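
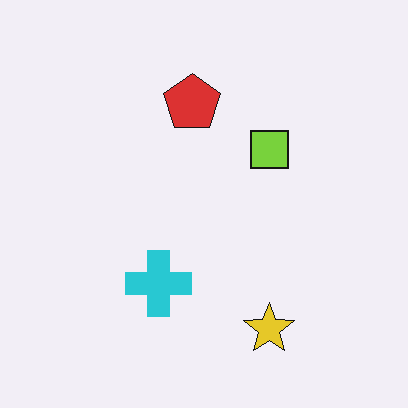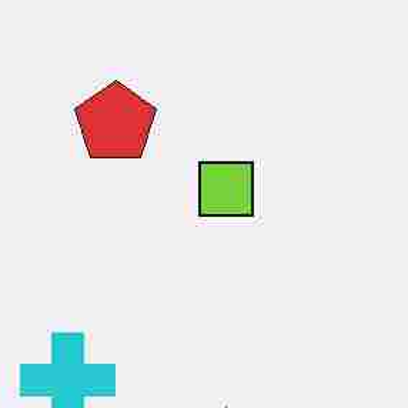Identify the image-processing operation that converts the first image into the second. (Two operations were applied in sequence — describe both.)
The image was degraded with heavy JPEG compression, then cropped slightly and scaled back up.

Blocky 8×8 compression artifacts appear around shape edges and the flat background shows ringing — characteristic JPEG degradation. The visible shapes are larger and the field of view is narrower; shapes near the original edges may be partly or wholly outside the frame — a crop-and-rescale.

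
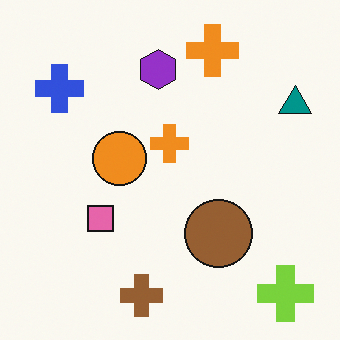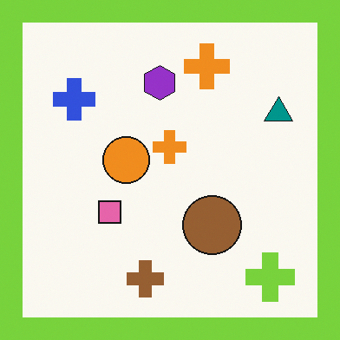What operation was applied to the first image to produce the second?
Framed with a lime border.

A solid lime frame runs around the edge of the second image, with the content slightly shrunk inside it.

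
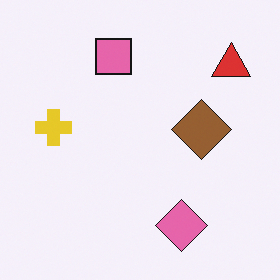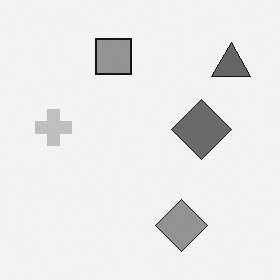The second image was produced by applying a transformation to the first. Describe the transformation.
The second image is the first converted to grayscale.

All color is removed — every shape is now a shade of grey.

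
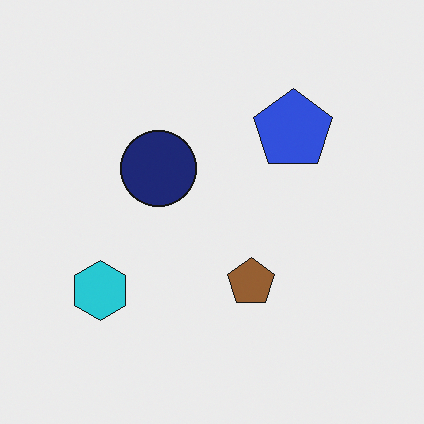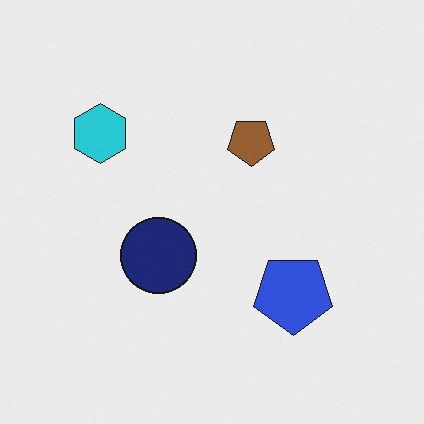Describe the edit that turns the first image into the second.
The transformation is: flipped vertically (top ↔ bottom).

The blue pentagon is in the top-right of the first image and the bottom-right of the second — shapes on opposite sides of the horizontal midline have swapped in a mirror flip.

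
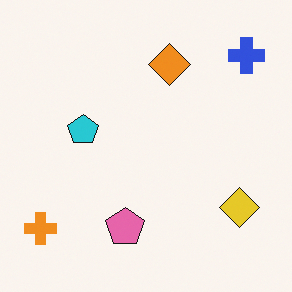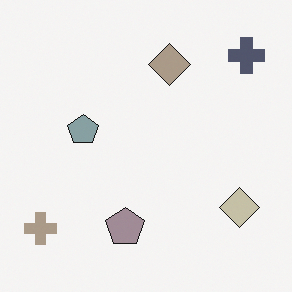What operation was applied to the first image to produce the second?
Heavily desaturated.

All colors are more muted and greyish — a global saturation change.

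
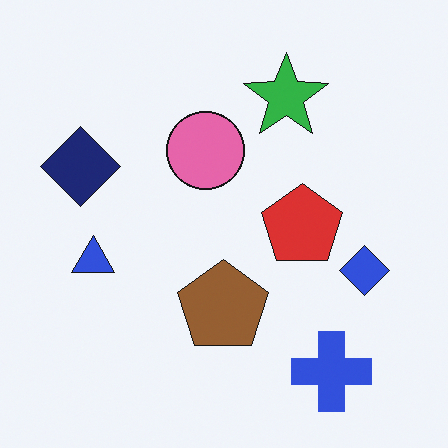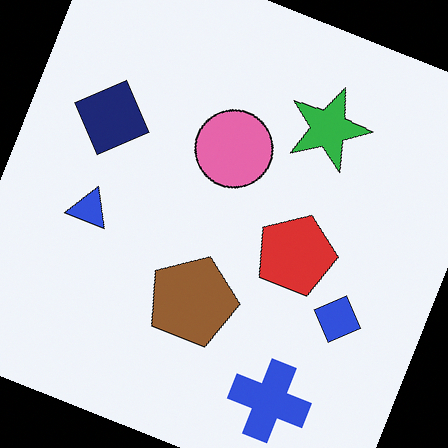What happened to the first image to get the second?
Rotated clockwise by a moderate amount.

Every shape is tilted by the same angle and the image corners show triangular fill wedges — a whole-image rotation by a non-right angle.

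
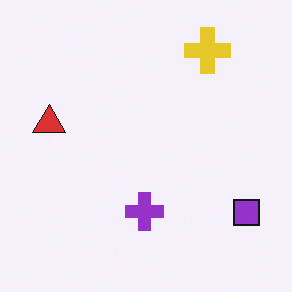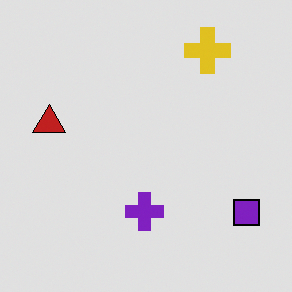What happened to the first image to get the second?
Moderately posterized.

Each flat color has snapped to a coarser quantized level — most visibly, the near-white background has dropped to a flat grey.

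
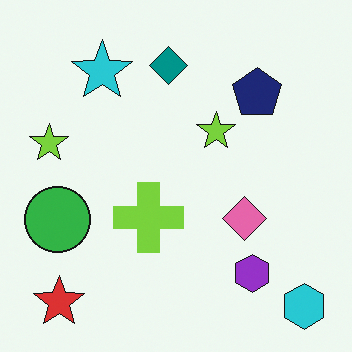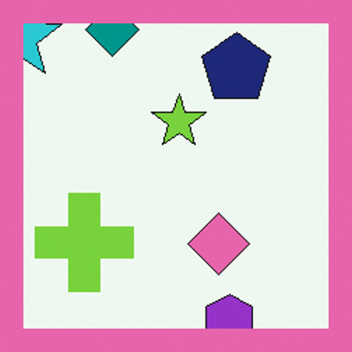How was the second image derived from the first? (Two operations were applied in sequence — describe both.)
The second image is the first cropped tightly and scaled back up, then framed with a pink border.

The visible shapes are larger and the field of view is narrower; shapes near the original edges may be partly or wholly outside the frame — a crop-and-rescale. A solid pink frame runs around the edge of the second image, with the content slightly shrunk inside it.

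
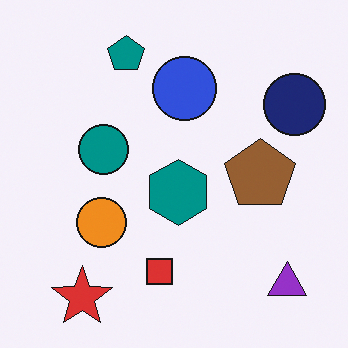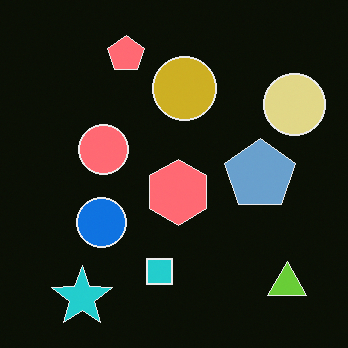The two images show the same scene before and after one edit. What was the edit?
Color-inverted (negative).

The light background has become dark and every shape's color is its complement — a photographic negative.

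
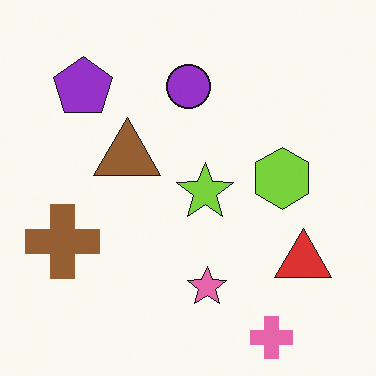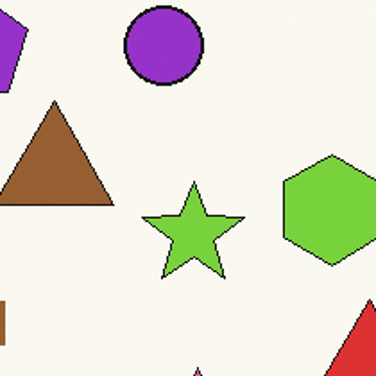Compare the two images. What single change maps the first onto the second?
It was cropped to a noticeably smaller region and rescaled.

The visible shapes are larger and the field of view is narrower; shapes near the original edges may be partly or wholly outside the frame — a crop-and-rescale.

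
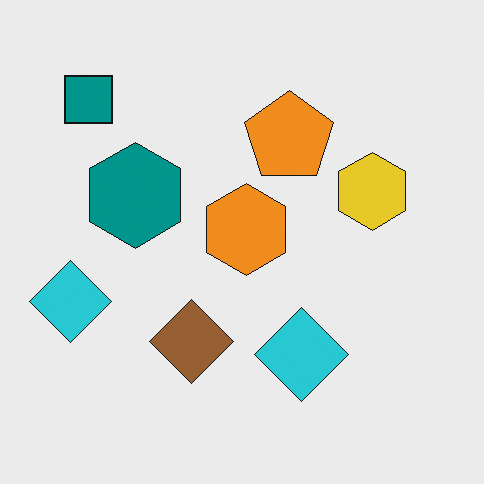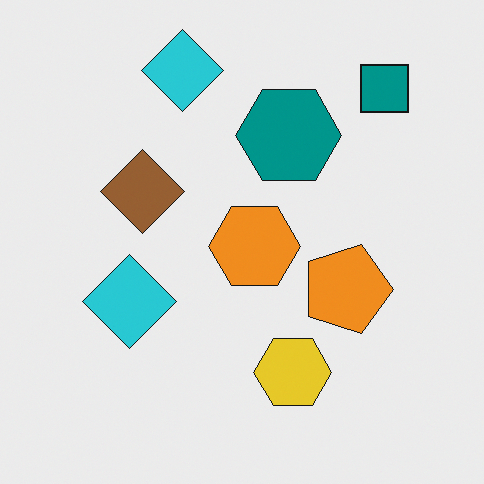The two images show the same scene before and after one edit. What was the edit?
The image was rotated 90° clockwise.

The teal square sits in the top-left of the first image and the top-right of the second — consistent with a whole-image 90° clockwise rotation.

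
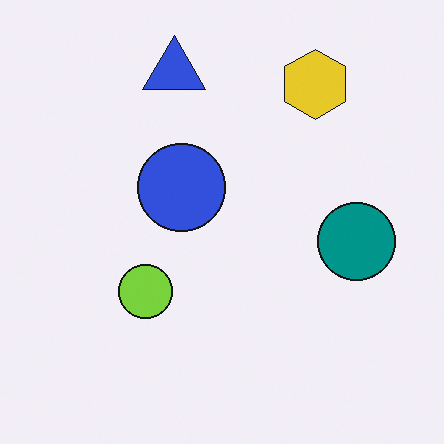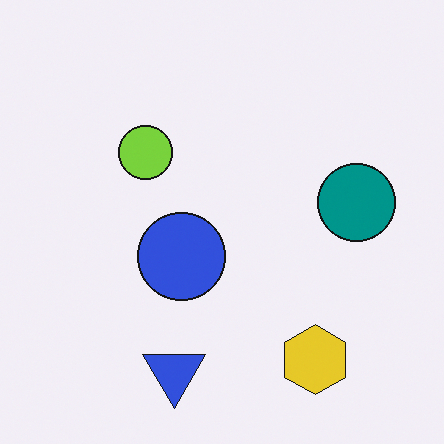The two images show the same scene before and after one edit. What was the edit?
The second image is the first flipped vertically (top ↔ bottom).

The blue triangle is in the top of the first image and the bottom of the second — shapes on opposite sides of the horizontal midline have swapped in a mirror flip.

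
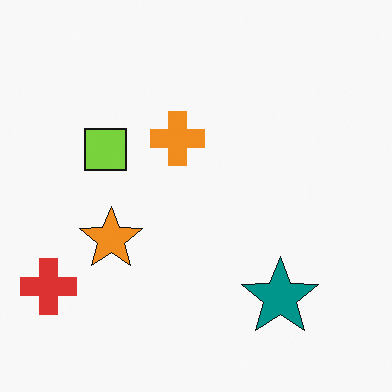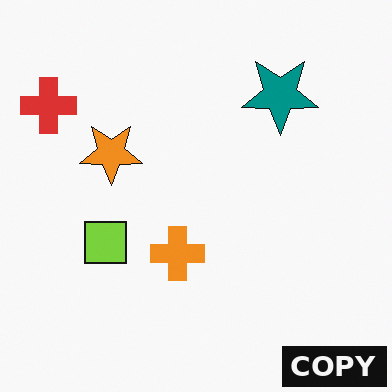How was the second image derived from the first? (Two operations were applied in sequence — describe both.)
The transformation is: flipped vertically (top ↔ bottom), then watermarked with the text "COPY" in the lower-right corner.

The teal star is in the bottom-right of the first image and the top-right of the second — shapes on opposite sides of the horizontal midline have swapped in a mirror flip. A dark label reading "COPY" appears in the lower-right corner.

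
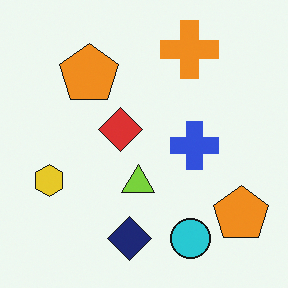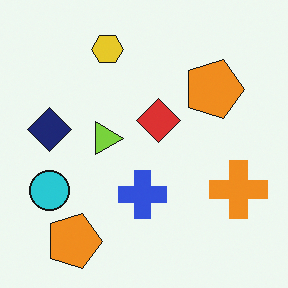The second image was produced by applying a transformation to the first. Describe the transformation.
This is the original image rotated 90° clockwise.

The orange cross sits in the top of the first image and the right of the second — consistent with a whole-image 90° clockwise rotation.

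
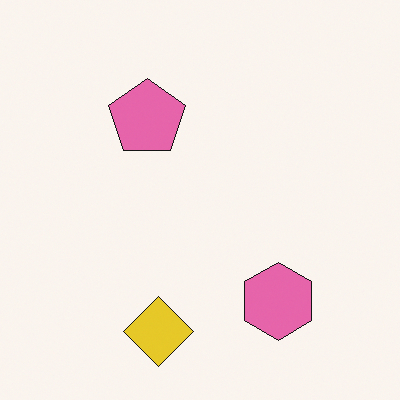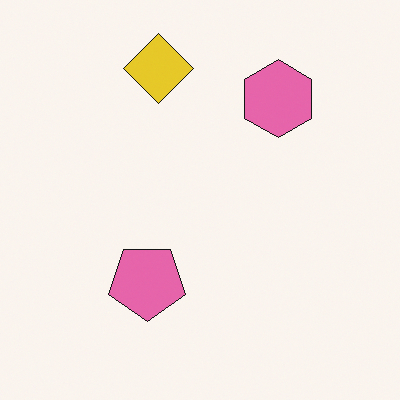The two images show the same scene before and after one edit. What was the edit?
This is the original image flipped vertically (top ↔ bottom).

The yellow diamond is in the bottom of the first image and the top of the second — shapes on opposite sides of the horizontal midline have swapped in a mirror flip.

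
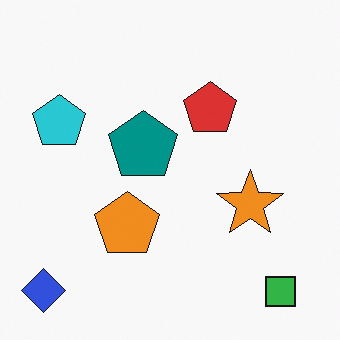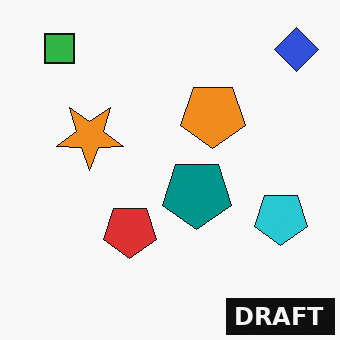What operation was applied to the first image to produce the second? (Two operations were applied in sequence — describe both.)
The image was rotated 180°, then watermarked with the text "DRAFT" in the lower-right corner.

The blue diamond sits in the bottom-left of the first image and the top-right of the second — consistent with a whole-image 180° rotation. A dark label reading "DRAFT" appears in the lower-right corner.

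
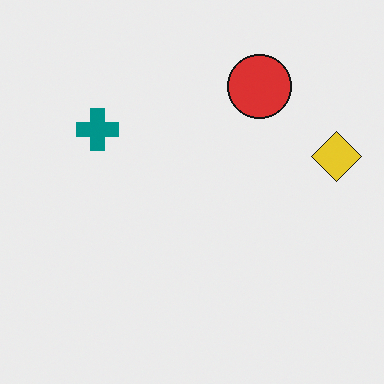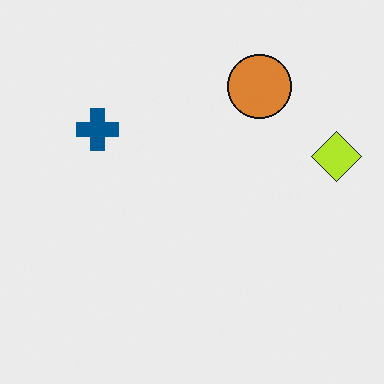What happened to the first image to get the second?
The image was hue-shifted slightly.

Every shape's color has rotated by the same amount around the hue wheel — a uniform hue shift.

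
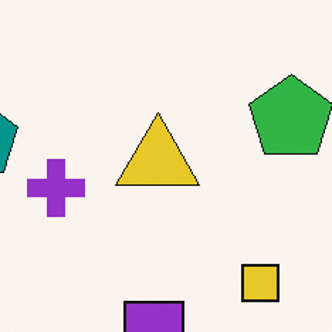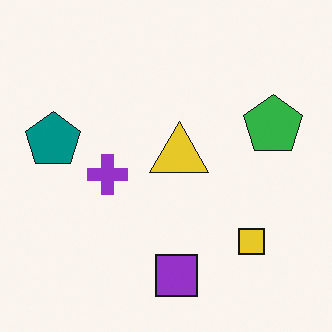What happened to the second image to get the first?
The first image is the second cropped to a modestly smaller region and rescaled.

The visible shapes are larger and the field of view is narrower; shapes near the original edges may be partly or wholly outside the frame — a crop-and-rescale.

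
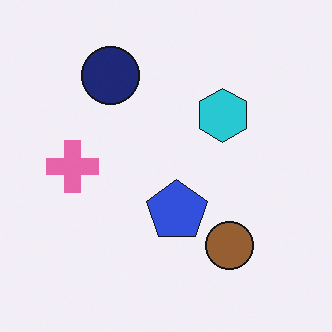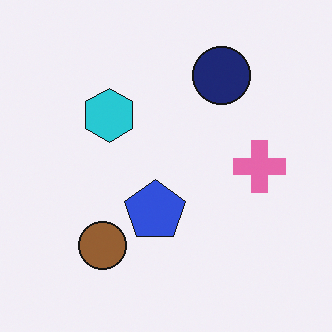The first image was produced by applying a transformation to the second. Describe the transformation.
Flipped horizontally (left ↔ right).

The pink cross is in the right of the second image and the left of the first — shapes on opposite sides of the vertical midline have swapped in a mirror flip.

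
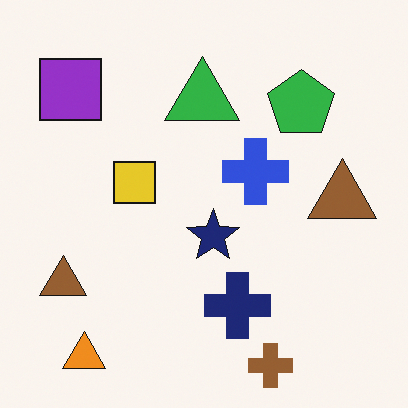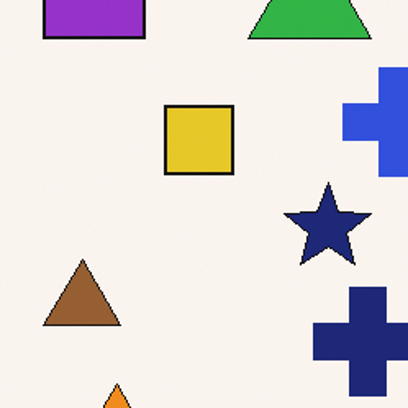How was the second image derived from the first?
The second image is the first cropped tightly and scaled back up.

The visible shapes are larger and the field of view is narrower; shapes near the original edges may be partly or wholly outside the frame — a crop-and-rescale.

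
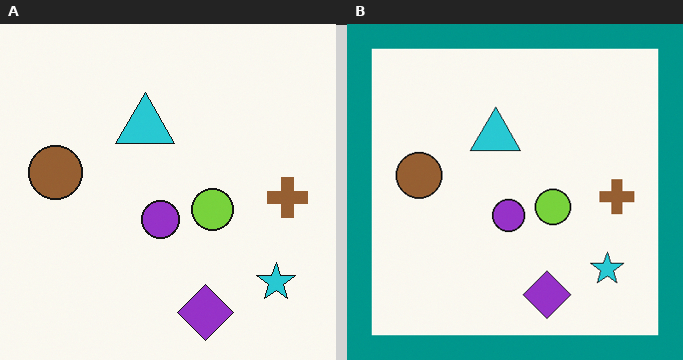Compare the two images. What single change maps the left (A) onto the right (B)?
Framed with a teal border.

A solid teal frame runs around the edge of the right (B) image, with the content slightly shrunk inside it.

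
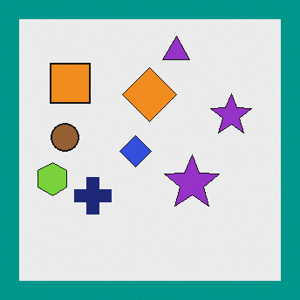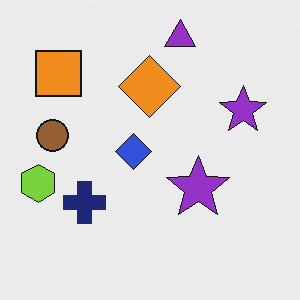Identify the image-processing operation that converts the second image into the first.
The transformation is: framed with a teal border.

A solid teal frame runs around the edge of the first image, with the content slightly shrunk inside it.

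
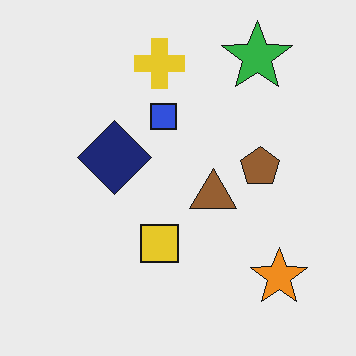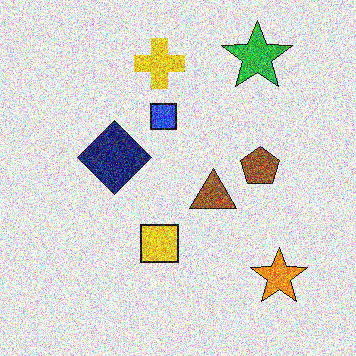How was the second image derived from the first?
The transformation is: degraded with strong gaussian noise.

Random speckle covers the whole image, including the flat background.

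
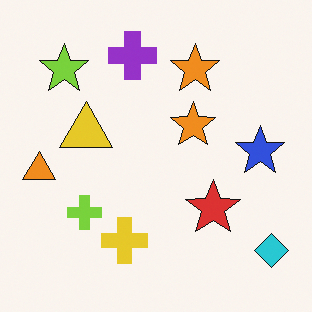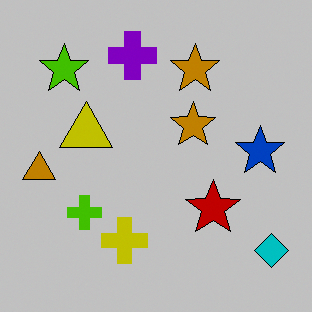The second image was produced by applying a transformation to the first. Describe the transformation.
The transformation is: aggressively posterized.

Each flat color has snapped to a coarser quantized level — most visibly, the near-white background has dropped to a flat grey.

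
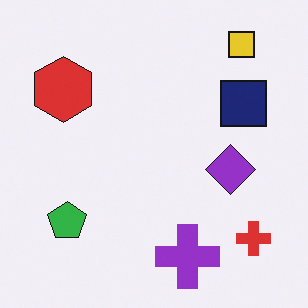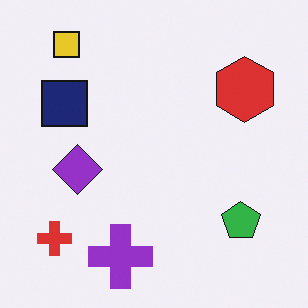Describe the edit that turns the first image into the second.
It was flipped horizontally (left ↔ right).

The red cross is in the bottom-right of the first image and the bottom-left of the second — shapes on opposite sides of the vertical midline have swapped in a mirror flip.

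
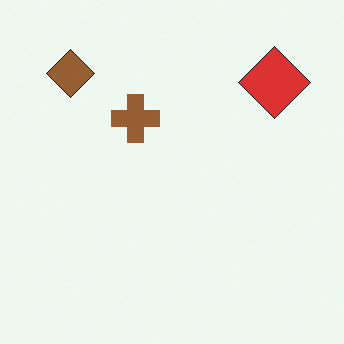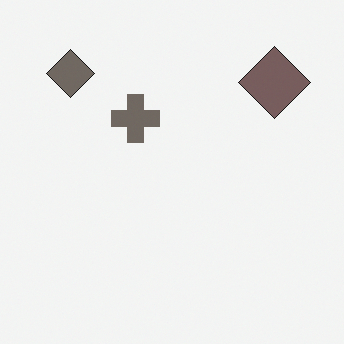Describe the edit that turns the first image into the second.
The transformation is: heavily desaturated.

All colors are more muted and greyish — a global saturation change.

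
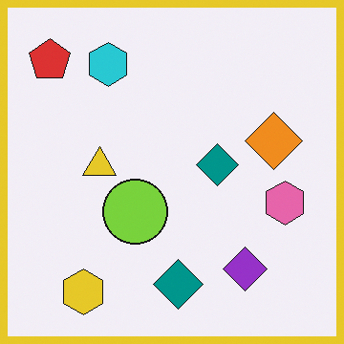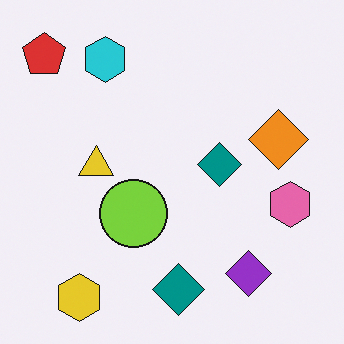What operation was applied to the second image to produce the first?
The image was framed with a yellow border.

A solid yellow frame runs around the edge of the first image, with the content slightly shrunk inside it.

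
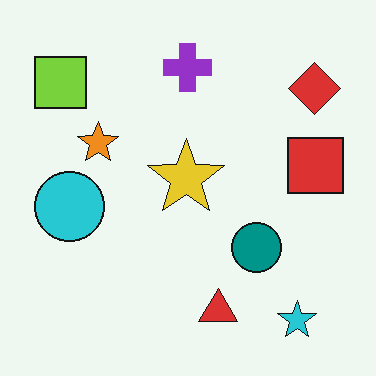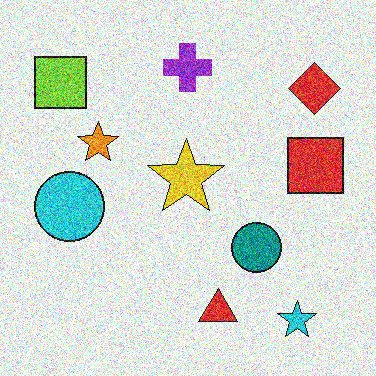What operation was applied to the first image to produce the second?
Degraded with strong gaussian noise.

Random speckle covers the whole image, including the flat background.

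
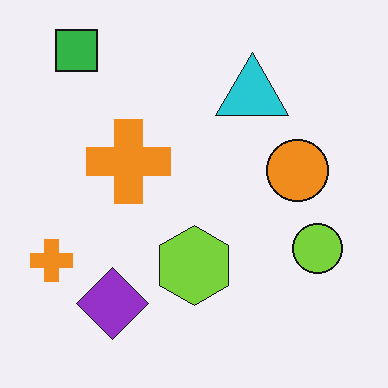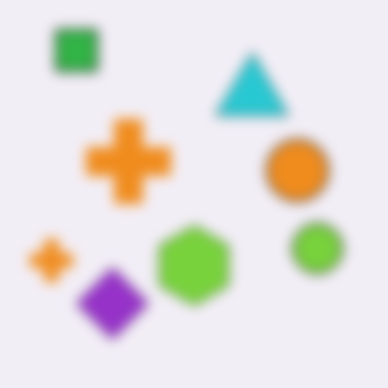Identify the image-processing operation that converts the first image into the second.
Heavily blurred.

Shape edges and outlines are uniformly softened across the whole image.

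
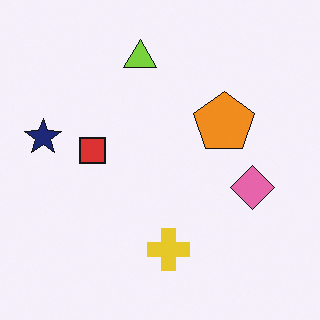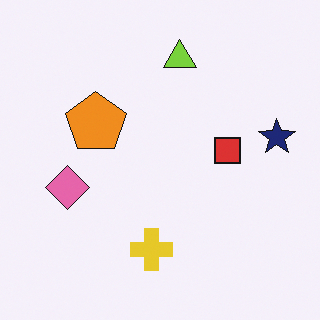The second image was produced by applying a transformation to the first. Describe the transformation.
Flipped horizontally (left ↔ right).

The navy star is in the left of the first image and the right of the second — shapes on opposite sides of the vertical midline have swapped in a mirror flip.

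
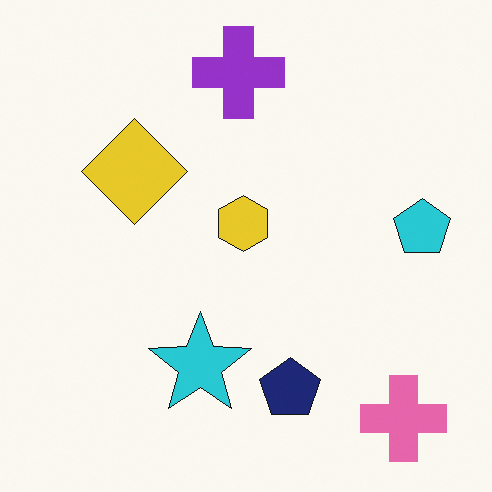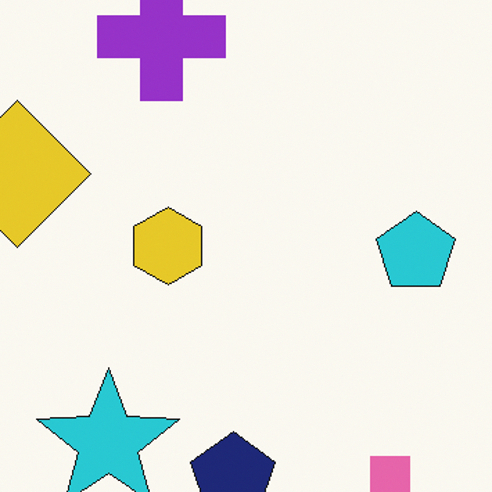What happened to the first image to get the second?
This is the original image cropped slightly and scaled back up.

The visible shapes are larger and the field of view is narrower; shapes near the original edges may be partly or wholly outside the frame — a crop-and-rescale.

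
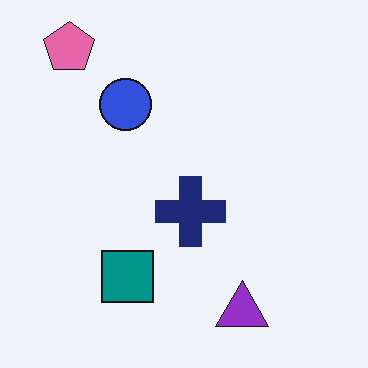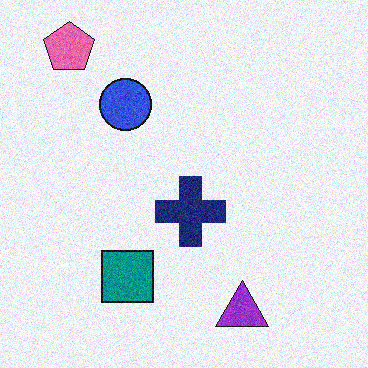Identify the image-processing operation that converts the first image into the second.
Degraded with visible gaussian noise.

Random speckle covers the whole image, including the flat background.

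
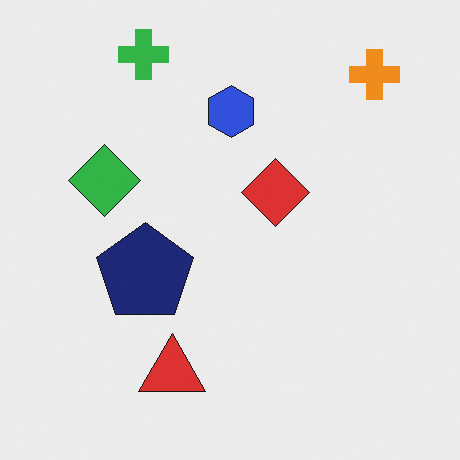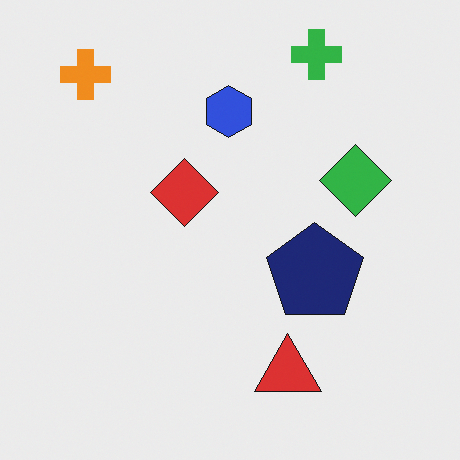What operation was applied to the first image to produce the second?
The second image is the first flipped horizontally (left ↔ right).

The orange cross is in the top-right of the first image and the top-left of the second — shapes on opposite sides of the vertical midline have swapped in a mirror flip.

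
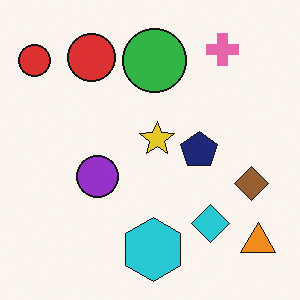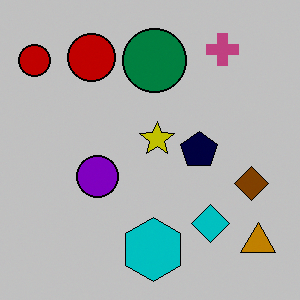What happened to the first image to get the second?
The image was heavily posterized to just a handful of flat colors.

Each flat color has snapped to a coarser quantized level — most visibly, the near-white background has dropped to a flat grey.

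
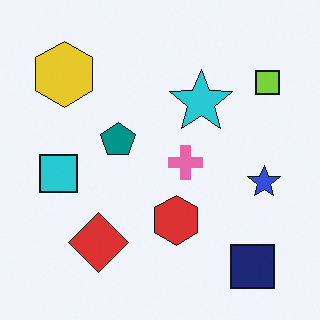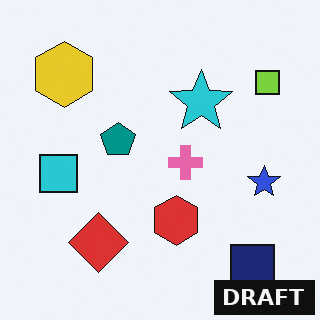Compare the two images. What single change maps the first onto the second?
This is the original image watermarked with the text "DRAFT" in the lower-right corner.

A dark label reading "DRAFT" appears in the lower-right corner.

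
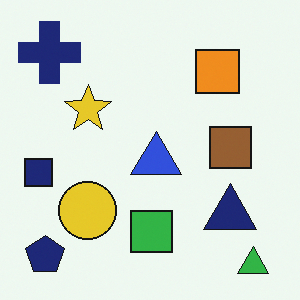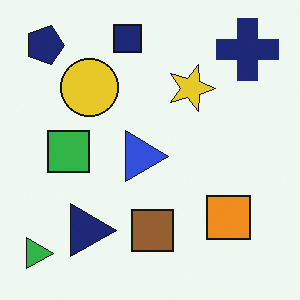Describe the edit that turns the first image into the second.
It was rotated 90° clockwise.

The green triangle sits in the bottom-right of the first image and the bottom-left of the second — consistent with a whole-image 90° clockwise rotation.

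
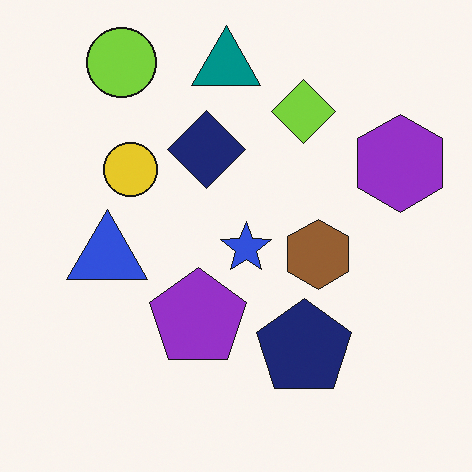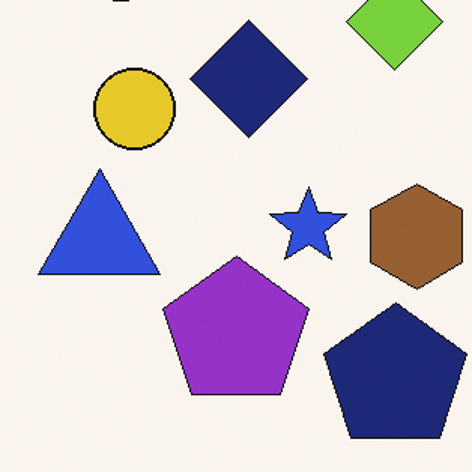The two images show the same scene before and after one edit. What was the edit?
This is the original image cropped to a modestly smaller region and rescaled.

The visible shapes are larger and the field of view is narrower; shapes near the original edges may be partly or wholly outside the frame — a crop-and-rescale.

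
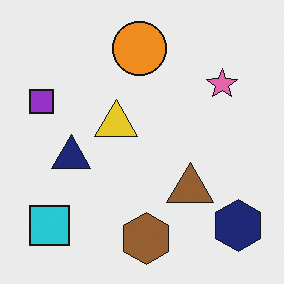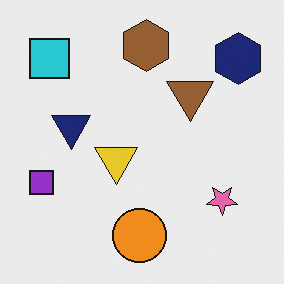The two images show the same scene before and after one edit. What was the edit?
The transformation is: flipped vertically (top ↔ bottom).

The brown hexagon is in the bottom of the first image and the top of the second — shapes on opposite sides of the horizontal midline have swapped in a mirror flip.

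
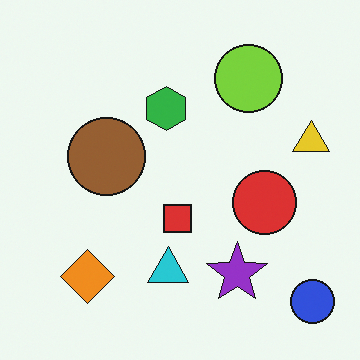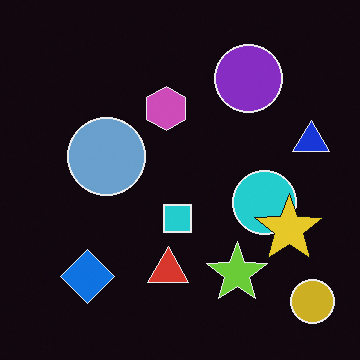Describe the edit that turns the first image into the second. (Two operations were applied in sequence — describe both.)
This is the original image color-inverted (negative), then overlaid with an additional yellow star.

The light background has become dark and every shape's color is its complement — a photographic negative. A yellow star appears in the second image that is absent from the first.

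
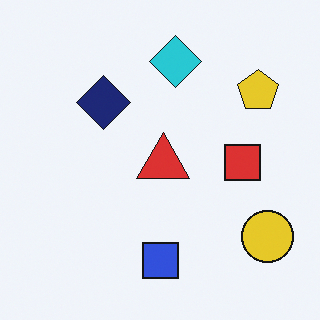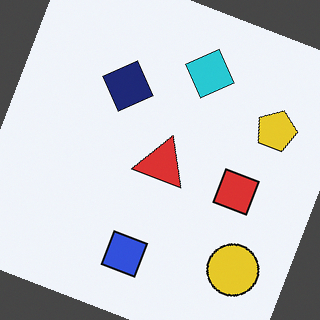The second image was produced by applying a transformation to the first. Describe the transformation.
This is the original image rotated clockwise by a clearly visible amount.

Every shape is tilted by the same angle and the image corners show triangular fill wedges — a whole-image rotation by a non-right angle.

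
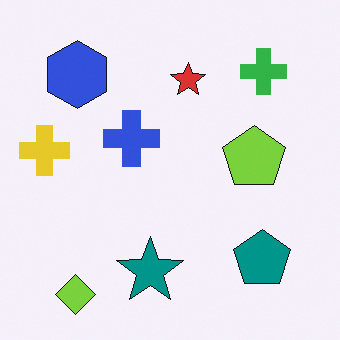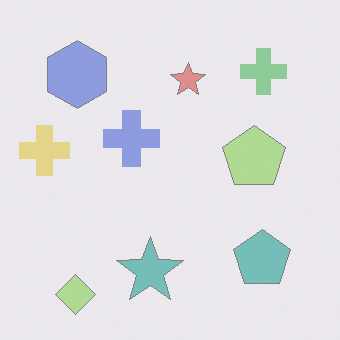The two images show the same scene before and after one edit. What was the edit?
The transformation is: washed out (contrast reduced).

Tones are pushed toward mid-grey across the whole image — a global contrast change.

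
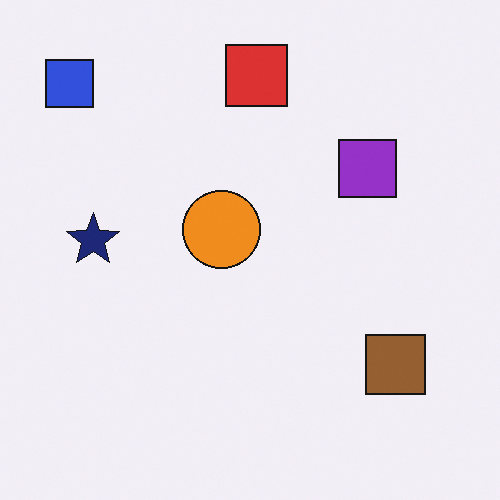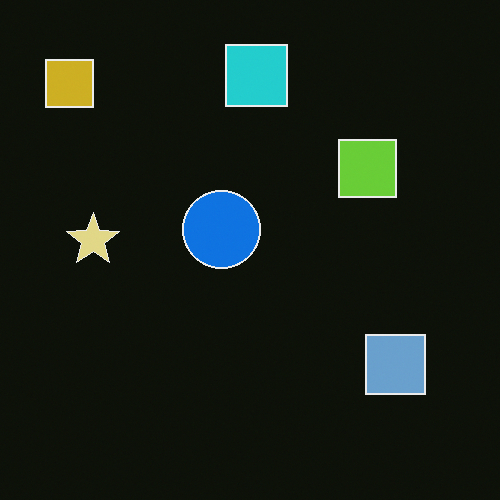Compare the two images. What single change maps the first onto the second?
The second image is the first color-inverted (negative).

The light background has become dark and every shape's color is its complement — a photographic negative.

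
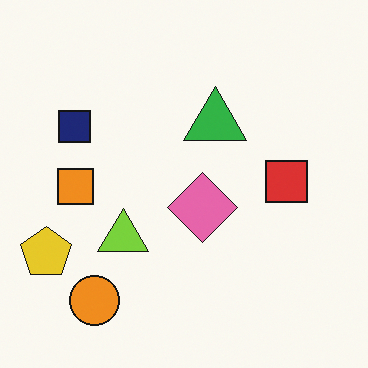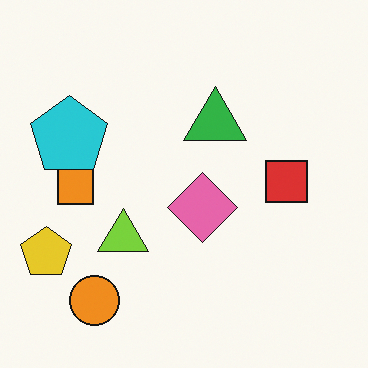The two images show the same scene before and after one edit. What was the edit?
This is the original image overlaid with an additional cyan pentagon.

A cyan pentagon appears in the second image that is absent from the first.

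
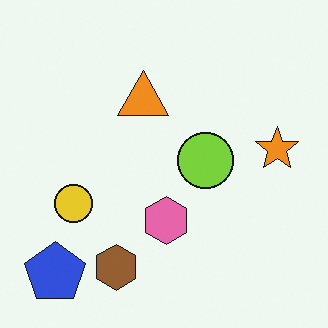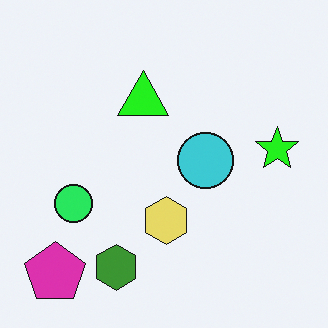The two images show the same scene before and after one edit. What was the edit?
The image was hue-shifted by a moderate amount.

Every shape's color has rotated by the same amount around the hue wheel — a uniform hue shift.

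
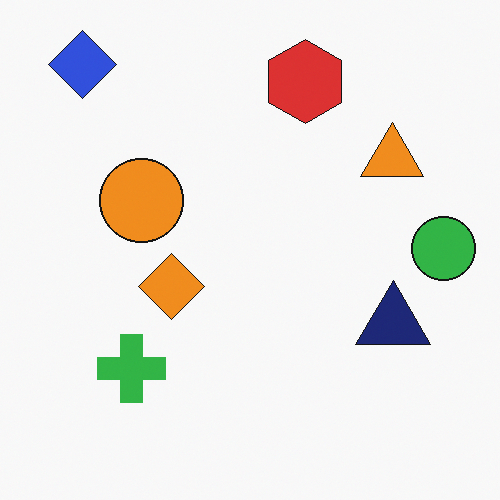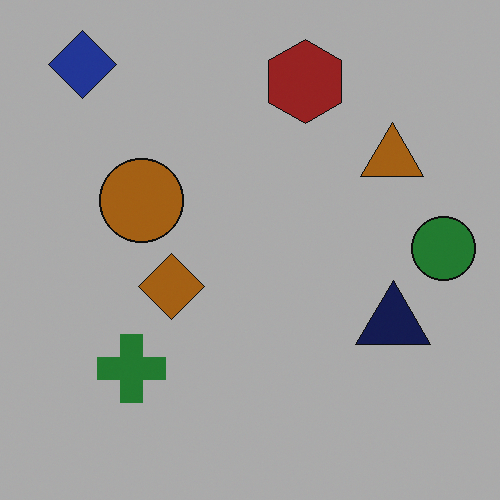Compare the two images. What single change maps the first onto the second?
The image was substantially darkened.

Every pixel — background and shapes alike — is uniformly darkened.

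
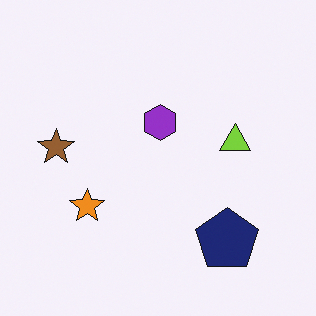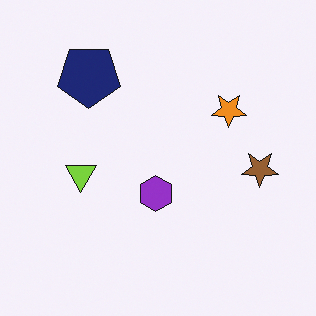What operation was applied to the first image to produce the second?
It was rotated 180°.

The navy pentagon sits in the bottom-right of the first image and the top-left of the second — consistent with a whole-image 180° rotation.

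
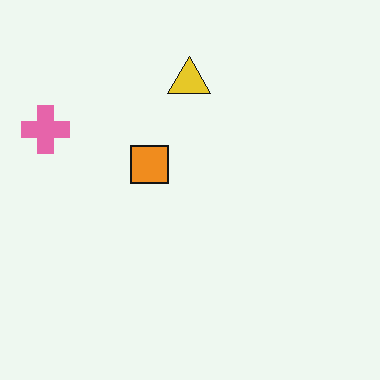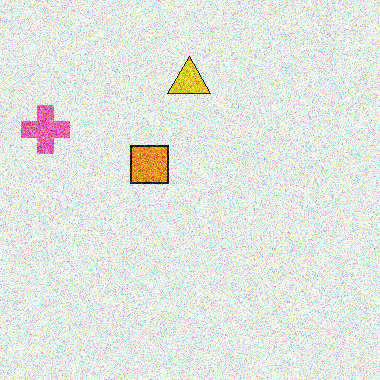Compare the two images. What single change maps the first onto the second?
It was degraded with a thick layer of grain.

Random speckle covers the whole image, including the flat background.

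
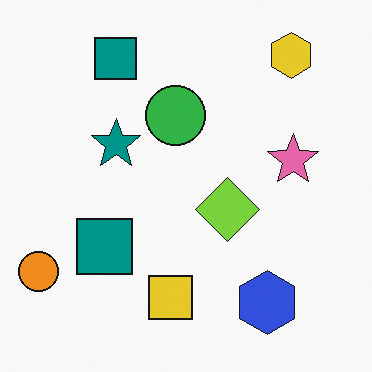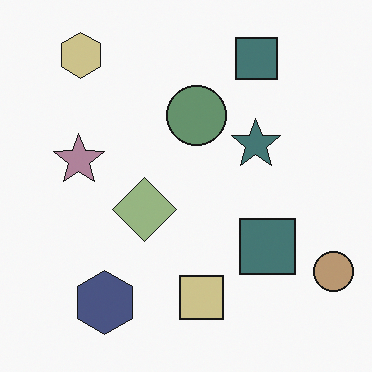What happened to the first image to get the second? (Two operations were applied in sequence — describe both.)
The image was made much more muted (saturation change), then flipped horizontally (left ↔ right).

All colors are more muted and greyish — a global saturation change. The orange circle is in the bottom-left of the first image and the bottom-right of the second — shapes on opposite sides of the vertical midline have swapped in a mirror flip.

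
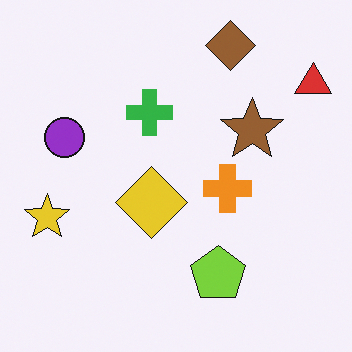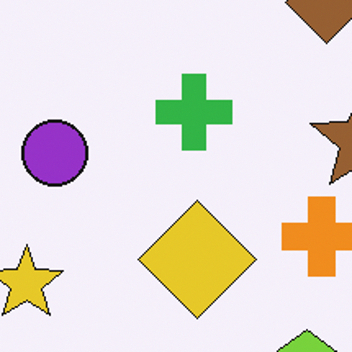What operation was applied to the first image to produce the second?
The image was cropped tightly and scaled back up.

The visible shapes are larger and the field of view is narrower; shapes near the original edges may be partly or wholly outside the frame — a crop-and-rescale.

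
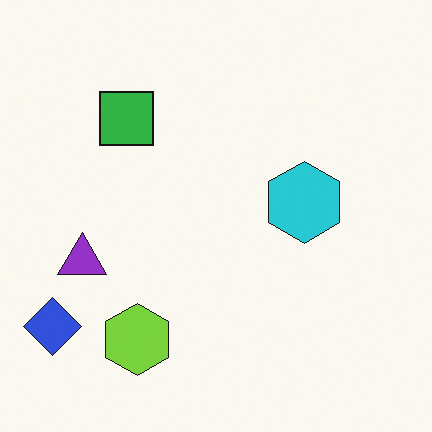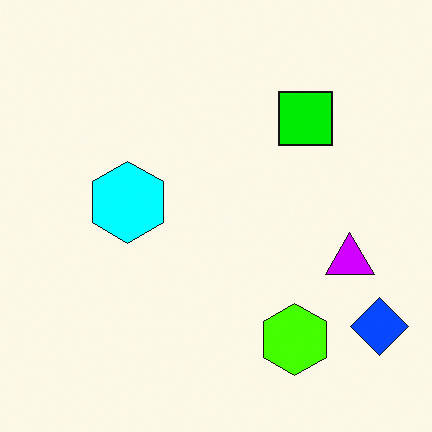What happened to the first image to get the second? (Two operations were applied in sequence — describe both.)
The transformation is: flipped horizontally (left ↔ right), then heavily oversaturated.

The blue diamond is in the bottom-left of the first image and the bottom-right of the second — shapes on opposite sides of the vertical midline have swapped in a mirror flip. All colors are more vivid — a global saturation change.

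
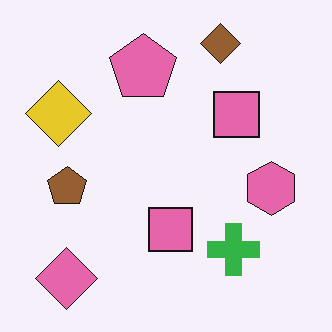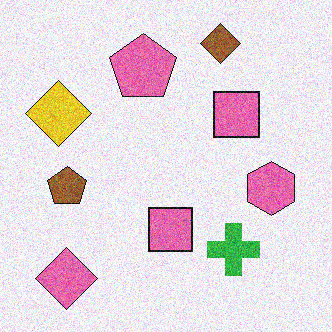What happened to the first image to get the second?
Degraded with visible gaussian noise.

Random speckle covers the whole image, including the flat background.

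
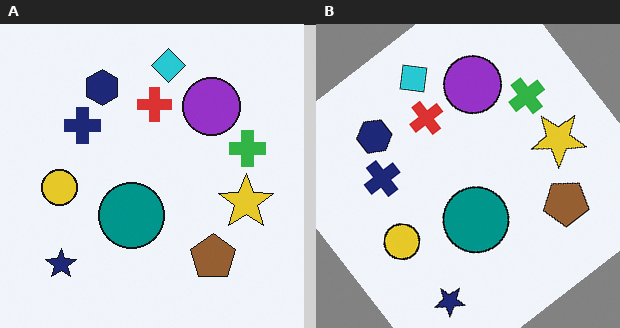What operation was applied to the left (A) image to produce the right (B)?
It was rotated counter-clockwise by a large amount — several tens of degrees.

Every shape is tilted by the same angle and the image corners show triangular fill wedges — a whole-image rotation by a non-right angle.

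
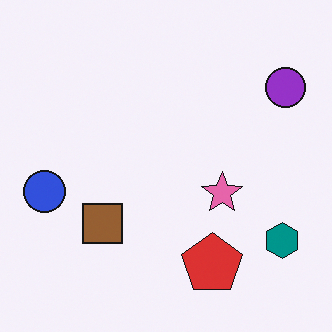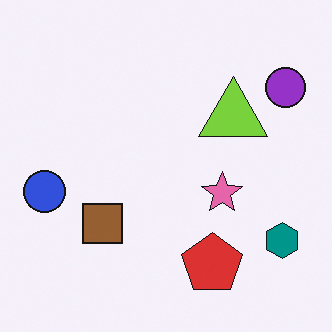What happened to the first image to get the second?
It was overlaid with an additional lime triangle.

A lime triangle appears in the second image that is absent from the first.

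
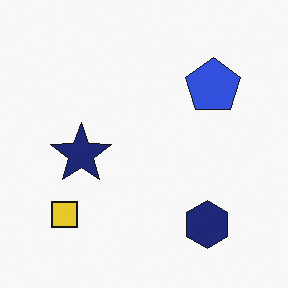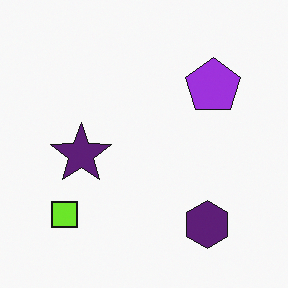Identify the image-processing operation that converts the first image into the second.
Hue-shifted slightly.

Every shape's color has rotated by the same amount around the hue wheel — a uniform hue shift.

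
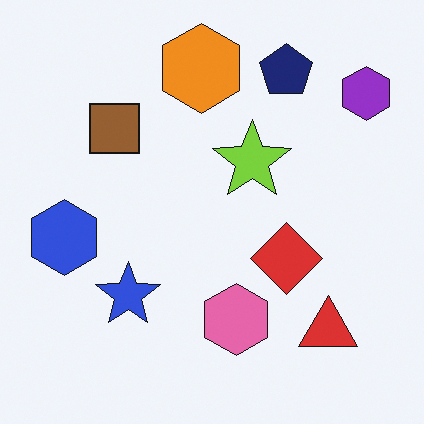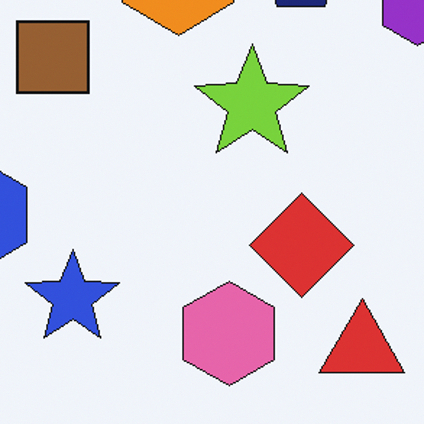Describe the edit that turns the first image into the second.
This is the original image cropped to a modestly smaller region and rescaled.

The visible shapes are larger and the field of view is narrower; shapes near the original edges may be partly or wholly outside the frame — a crop-and-rescale.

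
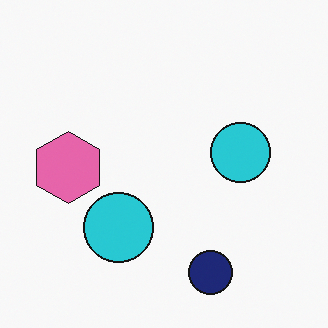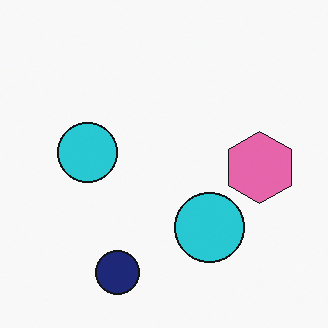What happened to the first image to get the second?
This is the original image flipped horizontally (left ↔ right).

The pink hexagon is in the left of the first image and the right of the second — shapes on opposite sides of the vertical midline have swapped in a mirror flip.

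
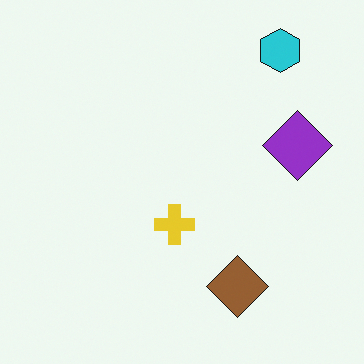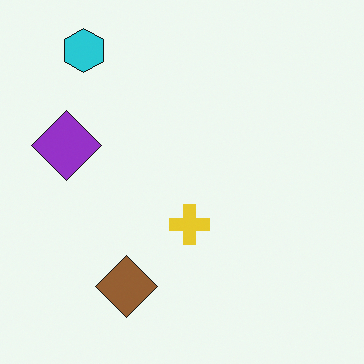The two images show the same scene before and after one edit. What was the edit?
Flipped horizontally (left ↔ right).

The purple diamond is in the right of the first image and the left of the second — shapes on opposite sides of the vertical midline have swapped in a mirror flip.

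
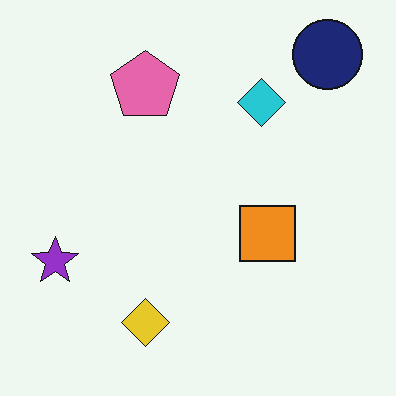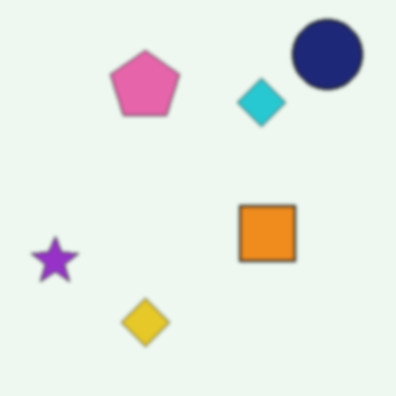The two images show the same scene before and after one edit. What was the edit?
This is the original image given a subtle gaussian blur.

Shape edges and outlines are uniformly softened across the whole image.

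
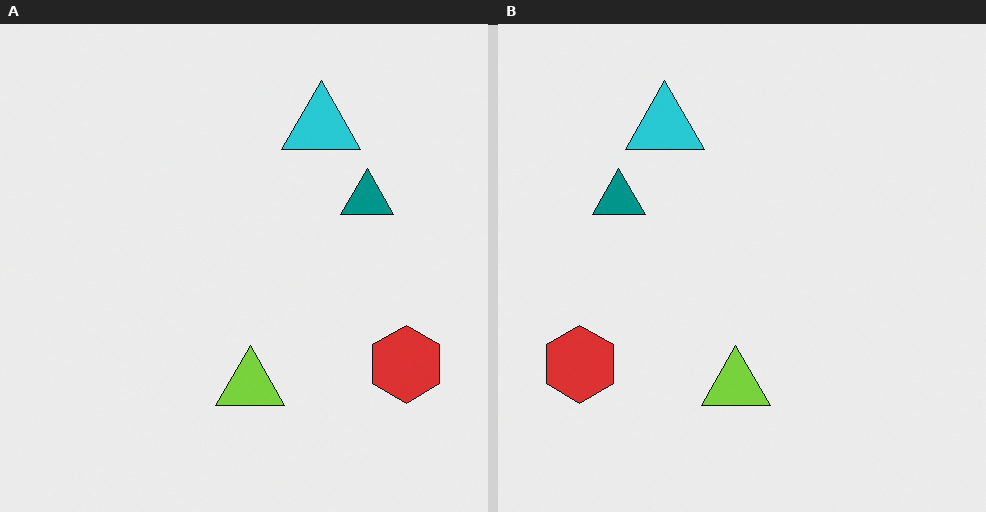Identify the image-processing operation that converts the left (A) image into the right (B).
The right (B) image is the left (A) flipped horizontally (left ↔ right).

The red hexagon is in the bottom-right of the left (A) image and the bottom-left of the right (B) — shapes on opposite sides of the vertical midline have swapped in a mirror flip.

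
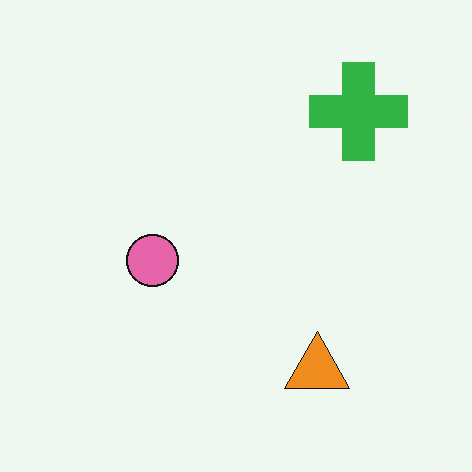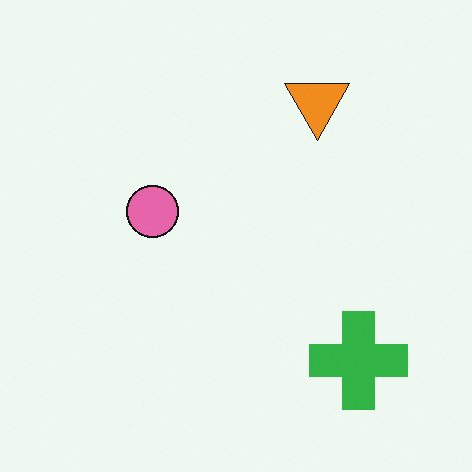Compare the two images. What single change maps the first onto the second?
The image was flipped vertically (top ↔ bottom).

The orange triangle is in the bottom-right of the first image and the top-right of the second — shapes on opposite sides of the horizontal midline have swapped in a mirror flip.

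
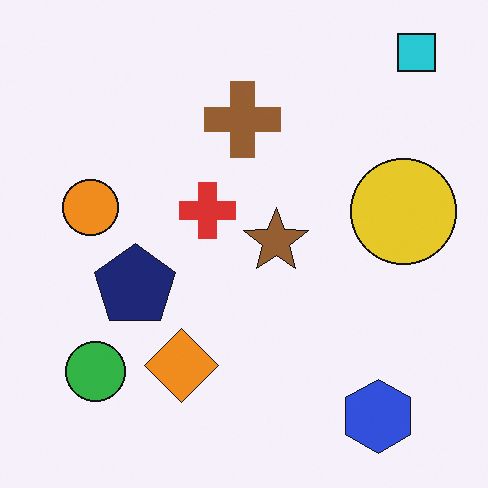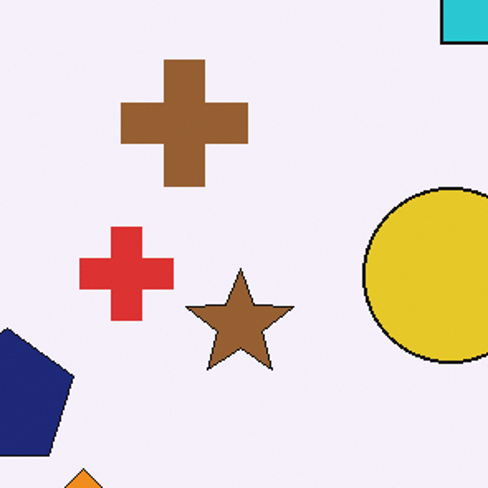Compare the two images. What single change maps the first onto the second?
The image was cropped to a noticeably smaller region and rescaled.

The visible shapes are larger and the field of view is narrower; shapes near the original edges may be partly or wholly outside the frame — a crop-and-rescale.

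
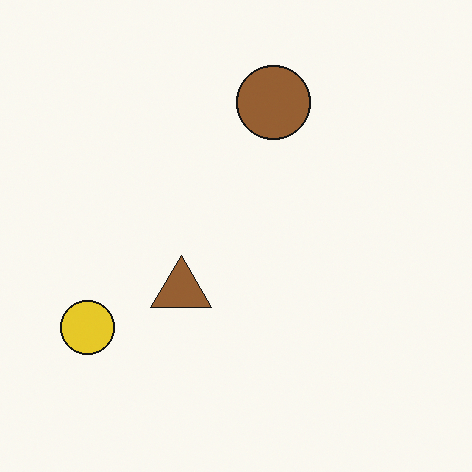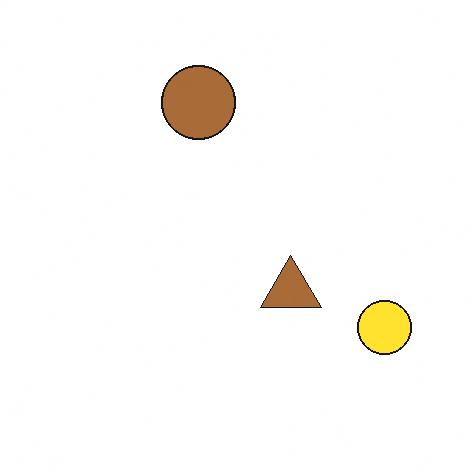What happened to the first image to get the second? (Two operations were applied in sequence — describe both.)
The image was flipped horizontally (left ↔ right), then slightly brightened.

The yellow circle is in the bottom-left of the first image and the bottom-right of the second — shapes on opposite sides of the vertical midline have swapped in a mirror flip. Every pixel — background and shapes alike — is uniformly brightened.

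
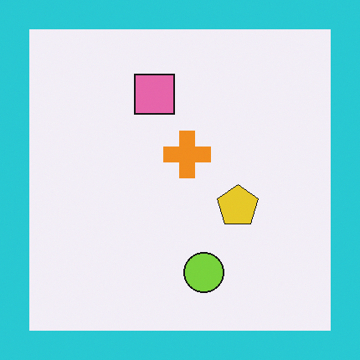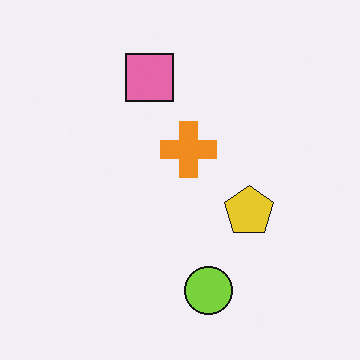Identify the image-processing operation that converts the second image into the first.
The first image is the second framed with a cyan border.

A solid cyan frame runs around the edge of the first image, with the content slightly shrunk inside it.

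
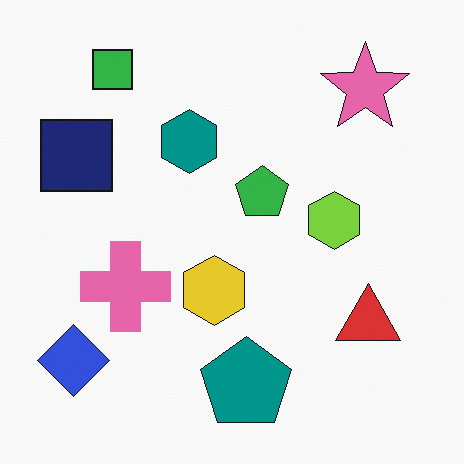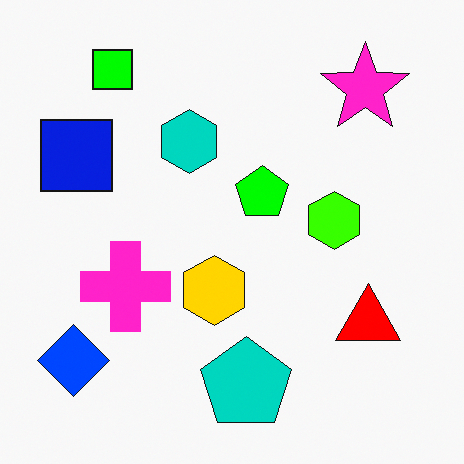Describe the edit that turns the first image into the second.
The second image is the first heavily oversaturated.

All colors are more vivid — a global saturation change.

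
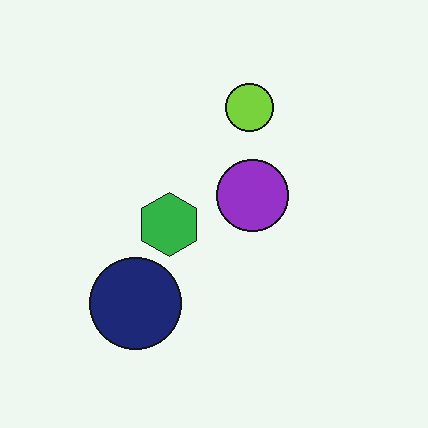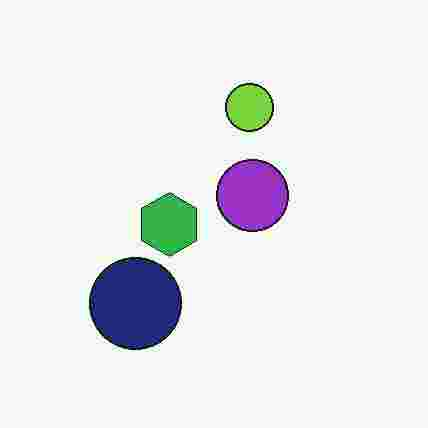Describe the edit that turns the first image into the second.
The transformation is: degraded with heavy JPEG compression.

Blocky 8×8 compression artifacts appear around shape edges and the flat background shows ringing — characteristic JPEG degradation.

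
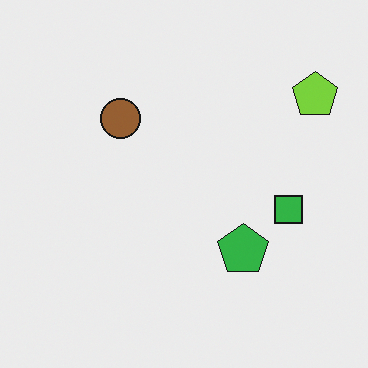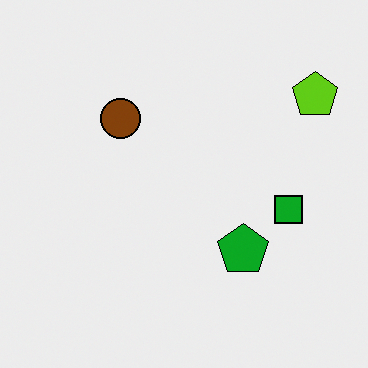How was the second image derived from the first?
The image was given slightly increased contrast.

Tones are pushed away from mid-grey across the whole image — a global contrast change.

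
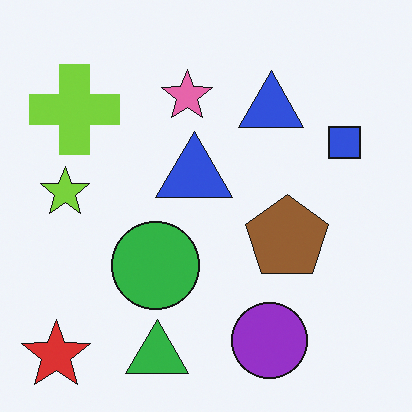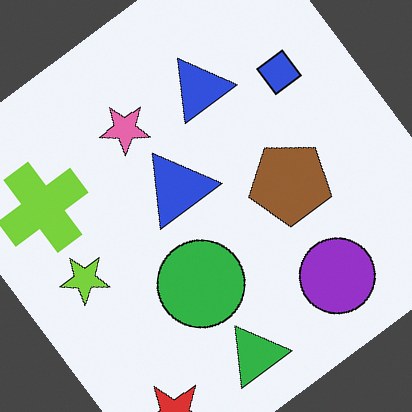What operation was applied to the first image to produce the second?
This is the original image rotated counter-clockwise by a large amount — several tens of degrees.

Every shape is tilted by the same angle and the image corners show triangular fill wedges — a whole-image rotation by a non-right angle.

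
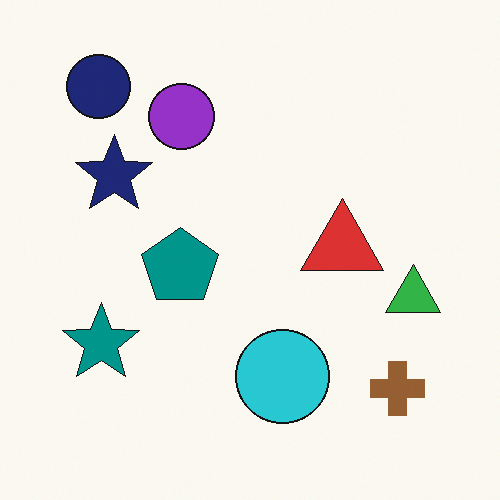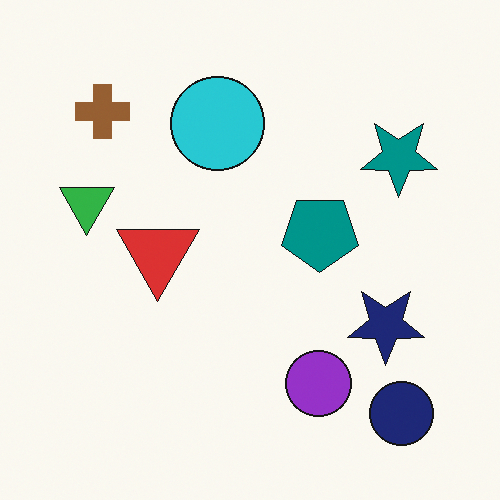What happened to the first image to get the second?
The transformation is: rotated 180°.

The navy circle sits in the top-left of the first image and the bottom-right of the second — consistent with a whole-image 180° rotation.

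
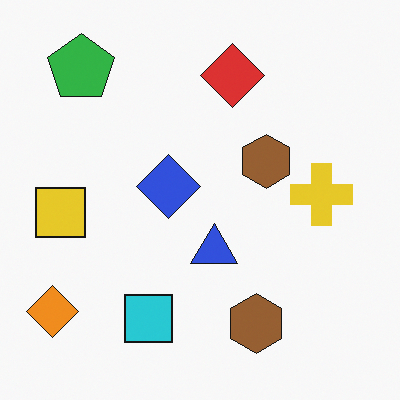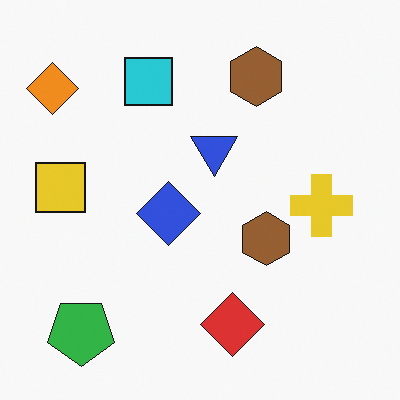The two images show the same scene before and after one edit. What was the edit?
The transformation is: flipped vertically (top ↔ bottom).

The green pentagon is in the top-left of the first image and the bottom-left of the second — shapes on opposite sides of the horizontal midline have swapped in a mirror flip.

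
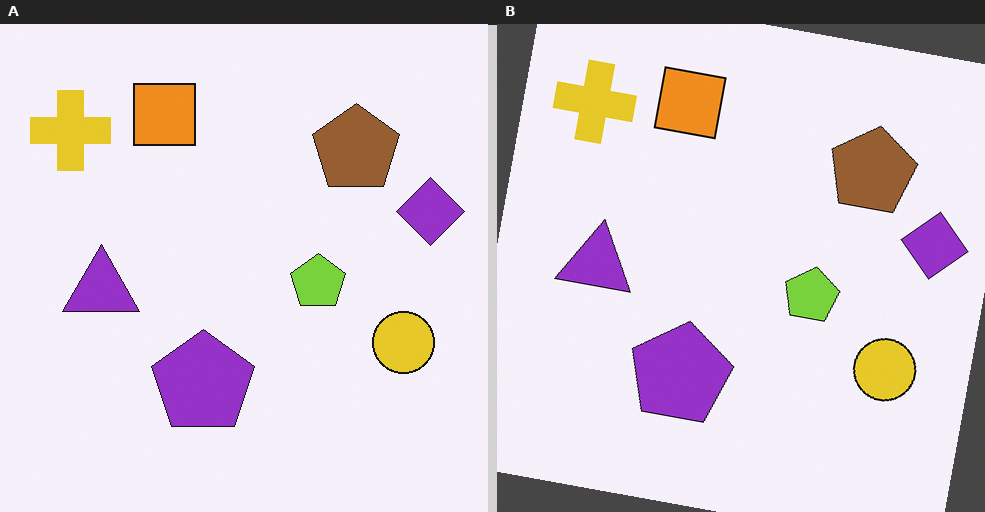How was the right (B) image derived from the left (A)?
This is the original image rotated clockwise by a small amount.

Every shape is tilted by the same angle and the image corners show triangular fill wedges — a whole-image rotation by a non-right angle.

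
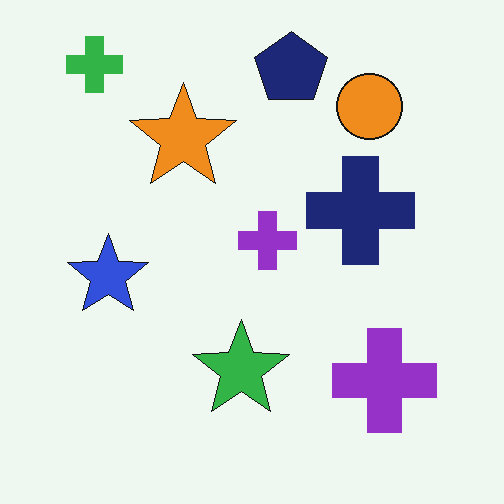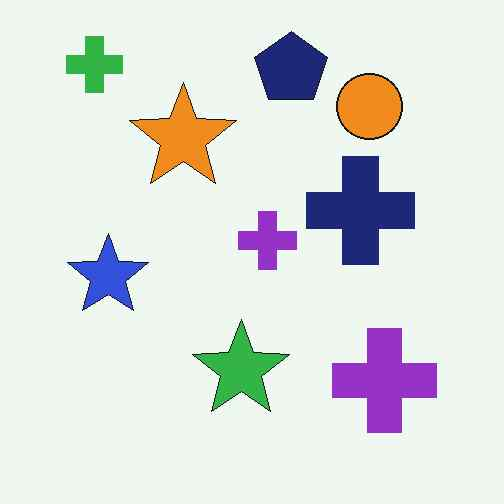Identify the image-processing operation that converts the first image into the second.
Given moderate JPEG compression.

Blocky 8×8 compression artifacts appear around shape edges and the flat background shows ringing — characteristic JPEG degradation.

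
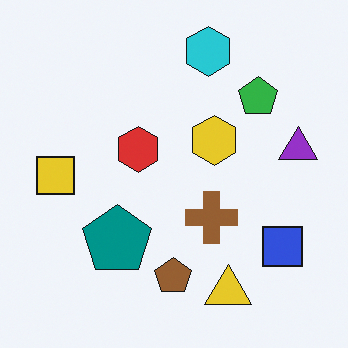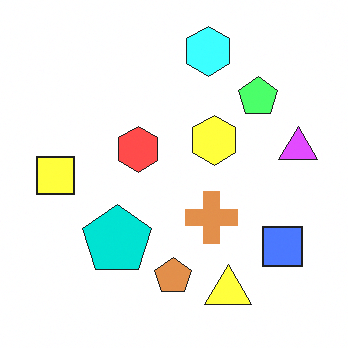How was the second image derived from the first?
This is the original image noticeably brightened.

Every pixel — background and shapes alike — is uniformly brightened.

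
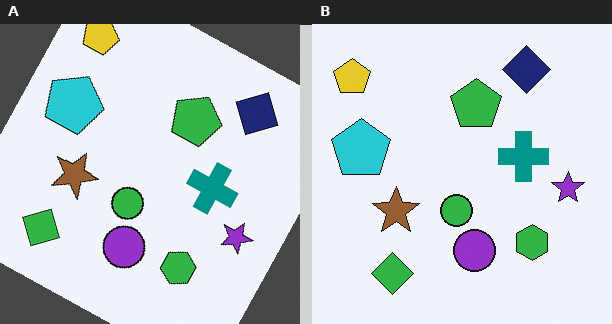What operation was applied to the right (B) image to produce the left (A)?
The image was rotated clockwise by a moderate amount.

Every shape is tilted by the same angle and the image corners show triangular fill wedges — a whole-image rotation by a non-right angle.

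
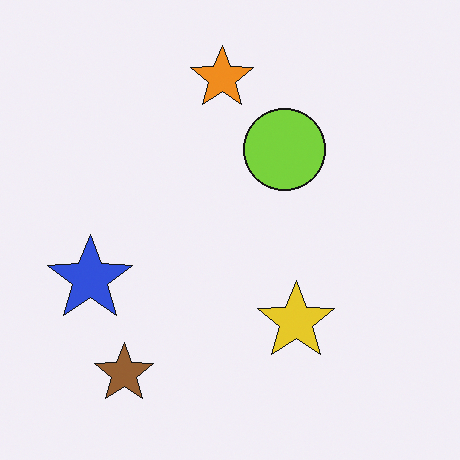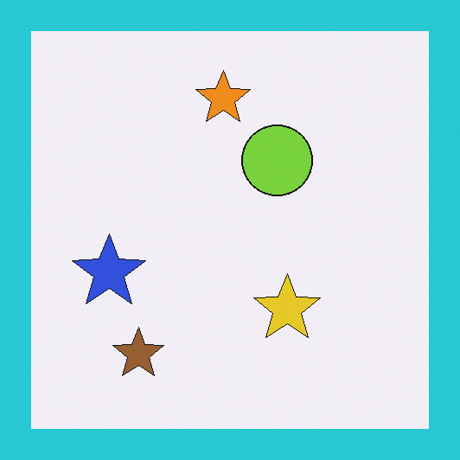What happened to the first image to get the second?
It was framed with a cyan border.

A solid cyan frame runs around the edge of the second image, with the content slightly shrunk inside it.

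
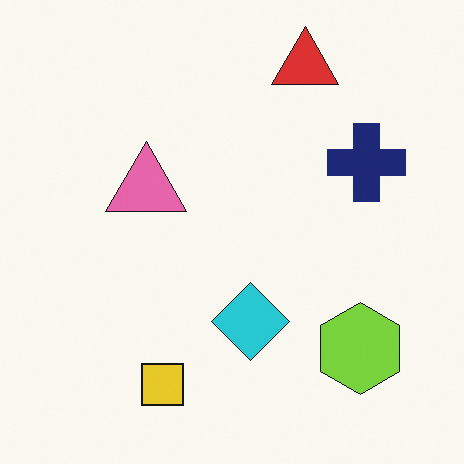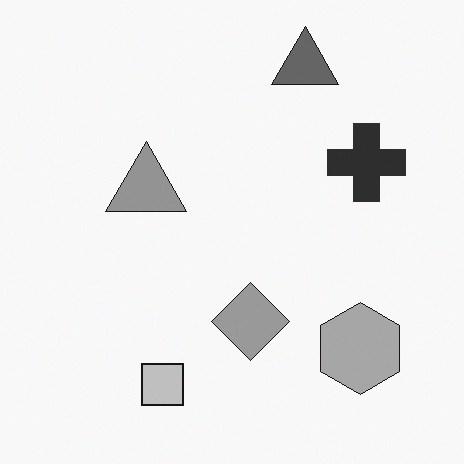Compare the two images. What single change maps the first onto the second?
Converted to grayscale.

All color is removed — every shape is now a shade of grey.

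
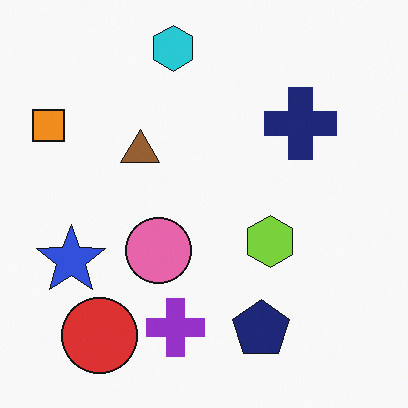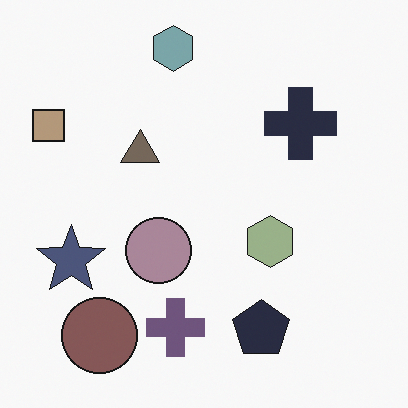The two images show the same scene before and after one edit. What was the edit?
The transformation is: heavily desaturated.

All colors are more muted and greyish — a global saturation change.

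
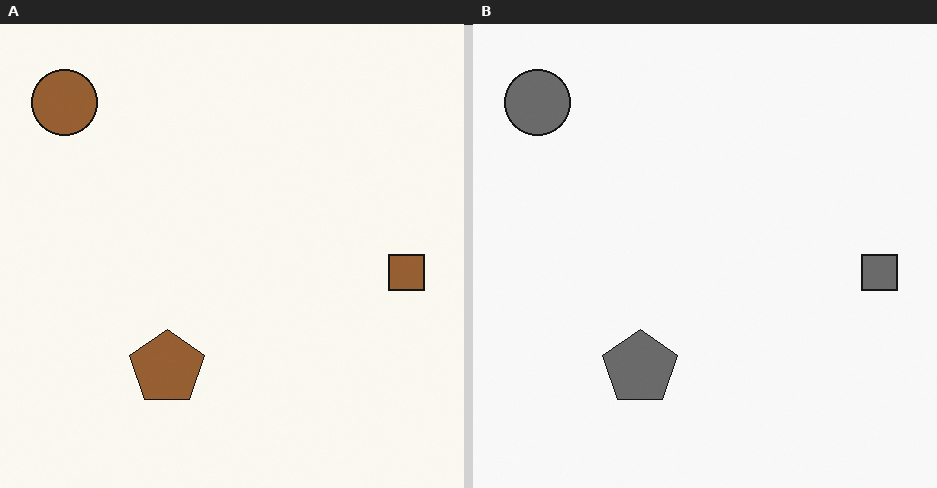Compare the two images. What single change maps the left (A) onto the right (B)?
The image was converted to grayscale.

All color is removed — every shape is now a shade of grey.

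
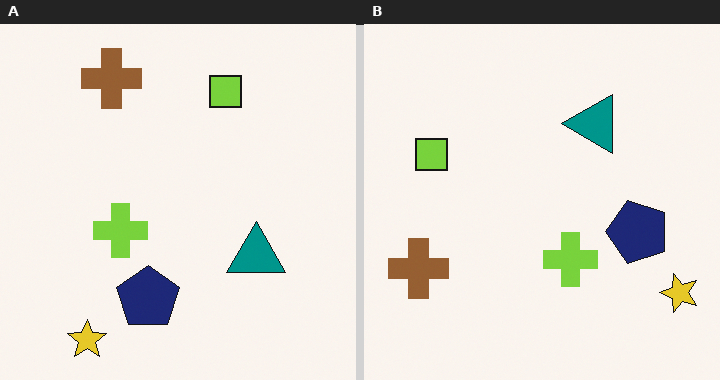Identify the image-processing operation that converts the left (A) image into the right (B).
The transformation is: rotated 90° counter-clockwise.

The yellow star sits in the bottom-left of the left (A) image and the bottom-right of the right (B) — consistent with a whole-image 90° counter-clockwise rotation.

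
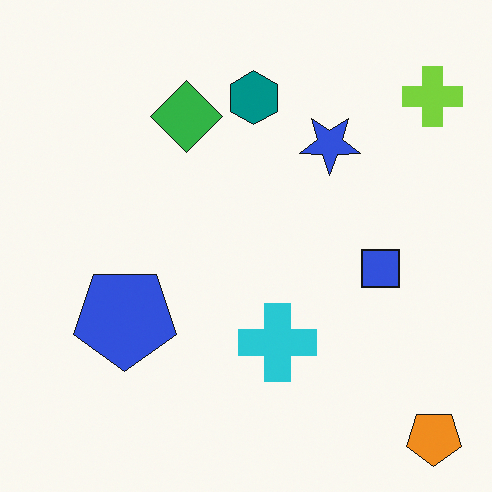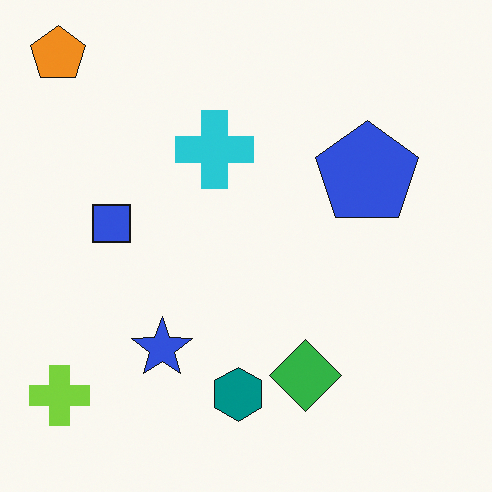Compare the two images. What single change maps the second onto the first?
The transformation is: rotated 180°.

The orange pentagon sits in the top-left of the second image and the bottom-right of the first — consistent with a whole-image 180° rotation.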